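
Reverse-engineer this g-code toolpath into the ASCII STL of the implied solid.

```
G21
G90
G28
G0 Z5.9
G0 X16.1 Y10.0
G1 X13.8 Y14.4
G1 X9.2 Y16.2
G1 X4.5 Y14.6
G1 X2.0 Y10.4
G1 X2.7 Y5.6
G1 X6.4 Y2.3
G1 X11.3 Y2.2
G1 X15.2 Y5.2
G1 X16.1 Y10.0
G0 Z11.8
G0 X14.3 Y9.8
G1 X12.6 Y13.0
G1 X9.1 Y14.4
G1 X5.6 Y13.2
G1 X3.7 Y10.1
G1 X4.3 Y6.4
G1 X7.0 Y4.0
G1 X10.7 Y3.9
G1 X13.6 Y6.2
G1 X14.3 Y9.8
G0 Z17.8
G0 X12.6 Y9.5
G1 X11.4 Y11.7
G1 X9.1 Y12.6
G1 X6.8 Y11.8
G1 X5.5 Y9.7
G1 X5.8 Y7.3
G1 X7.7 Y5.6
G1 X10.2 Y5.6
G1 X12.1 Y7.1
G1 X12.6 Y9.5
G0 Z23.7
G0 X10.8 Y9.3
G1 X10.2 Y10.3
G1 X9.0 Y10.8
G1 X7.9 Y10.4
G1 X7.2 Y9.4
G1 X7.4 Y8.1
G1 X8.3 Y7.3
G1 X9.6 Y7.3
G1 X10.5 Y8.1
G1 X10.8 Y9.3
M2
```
solid part
  facet normal 0.0000 0.0000 -1.0000
    outer loop
      vertex 9.2 18.0 0.0
      vertex 15.0 15.7 0.0
      vertex 17.9 10.3 0.0
    endloop
  endfacet
  facet normal 0.0000 0.0000 -1.0000
    outer loop
      vertex 3.4 16.0 0.0
      vertex 9.2 18.0 0.0
      vertex 17.9 10.3 0.0
    endloop
  endfacet
  facet normal 0.0000 0.0000 -1.0000
    outer loop
      vertex 0.2 10.8 0.0
      vertex 3.4 16.0 0.0
      vertex 17.9 10.3 0.0
    endloop
  endfacet
  facet normal 0.0000 0.0000 -1.0000
    outer loop
      vertex 1.1 4.7 0.0
      vertex 0.2 10.8 0.0
      vertex 17.9 10.3 0.0
    endloop
  endfacet
  facet normal 0.0000 0.0000 -1.0000
    outer loop
      vertex 5.7 0.6 0.0
      vertex 1.1 4.7 0.0
      vertex 17.9 10.3 0.0
    endloop
  endfacet
  facet normal 0.0000 0.0000 -1.0000
    outer loop
      vertex 11.9 0.5 0.0
      vertex 5.7 0.6 0.0
      vertex 17.9 10.3 0.0
    endloop
  endfacet
  facet normal 0.0000 0.0000 -1.0000
    outer loop
      vertex 16.7 4.3 0.0
      vertex 11.9 0.5 0.0
      vertex 17.9 10.3 0.0
    endloop
  endfacet
  facet normal 0.8471 0.4549 0.2747
    outer loop
      vertex 17.9 10.3 0.0
      vertex 15.0 15.7 0.0
      vertex 9.0 9.0 29.6
    endloop
  endfacet
  facet normal 0.3545 0.8939 0.2742
    outer loop
      vertex 15.0 15.7 0.0
      vertex 9.2 18.0 0.0
      vertex 9.0 9.0 29.6
    endloop
  endfacet
  facet normal -0.3135 0.9091 0.2743
    outer loop
      vertex 9.2 18.0 0.0
      vertex 3.4 16.0 0.0
      vertex 9.0 9.0 29.6
    endloop
  endfacet
  facet normal -0.8190 0.5040 0.2741
    outer loop
      vertex 3.4 16.0 0.0
      vertex 0.2 10.8 0.0
      vertex 9.0 9.0 29.6
    endloop
  endfacet
  facet normal -0.9513 -0.1404 0.2743
    outer loop
      vertex 0.2 10.8 0.0
      vertex 1.1 4.7 0.0
      vertex 9.0 9.0 29.6
    endloop
  endfacet
  facet normal -0.6397 -0.7177 0.2750
    outer loop
      vertex 1.1 4.7 0.0
      vertex 5.7 0.6 0.0
      vertex 9.0 9.0 29.6
    endloop
  endfacet
  facet normal -0.0155 -0.9614 0.2746
    outer loop
      vertex 5.7 0.6 0.0
      vertex 11.9 0.5 0.0
      vertex 9.0 9.0 29.6
    endloop
  endfacet
  facet normal 0.5968 -0.7538 0.2749
    outer loop
      vertex 11.9 0.5 0.0
      vertex 16.7 4.3 0.0
      vertex 9.0 9.0 29.6
    endloop
  endfacet
  facet normal 0.9427 -0.1885 0.2752
    outer loop
      vertex 16.7 4.3 0.0
      vertex 17.9 10.3 0.0
      vertex 9.0 9.0 29.6
    endloop
  endfacet
endsolid part

The G0 Z moves step by Δz≈5.9 mm. The G1 loops shrink linearly with z, so the solid tapers from its base footprint up to z≈29.6. Closing with a flat bottom cap and the tapered top and triangulating gives 16 facets — a regular 9-sided pyramid, base circumscribed radius ≈ 9 mm, apex at z ≈ 29.6 mm.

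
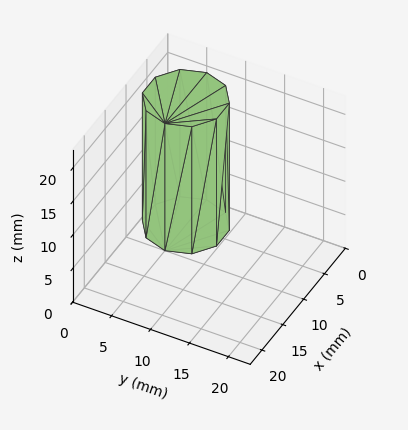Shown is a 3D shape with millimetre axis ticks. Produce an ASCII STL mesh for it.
Reading the render: the shape is a regular 10-sided prism (a cylinder approximated with 10 flat sides), circumscribed radius ≈ 5 mm, height ≈ 19 mm (dimensions read to the nearest mm from the axis ticks). For the STL, each face is triangulated and given an outward normal.

solid part
  facet normal 0.0000 0.0000 -1.0000
    outer loop
      vertex 6.545 9.755 0.000
      vertex 9.045 7.939 0.000
      vertex 10.000 5.000 0.000
    endloop
  endfacet
  facet normal 0.0000 0.0000 -1.0000
    outer loop
      vertex 3.455 9.755 0.000
      vertex 6.545 9.755 0.000
      vertex 10.000 5.000 0.000
    endloop
  endfacet
  facet normal 0.0000 0.0000 -1.0000
    outer loop
      vertex 0.955 7.939 0.000
      vertex 3.455 9.755 0.000
      vertex 10.000 5.000 0.000
    endloop
  endfacet
  facet normal 0.0000 0.0000 -1.0000
    outer loop
      vertex 0.000 5.000 0.000
      vertex 0.955 7.939 0.000
      vertex 10.000 5.000 0.000
    endloop
  endfacet
  facet normal 0.0000 0.0000 -1.0000
    outer loop
      vertex 0.955 2.061 0.000
      vertex 0.000 5.000 0.000
      vertex 10.000 5.000 0.000
    endloop
  endfacet
  facet normal 0.0000 0.0000 -1.0000
    outer loop
      vertex 3.455 0.245 0.000
      vertex 0.955 2.061 0.000
      vertex 10.000 5.000 0.000
    endloop
  endfacet
  facet normal 0.0000 0.0000 -1.0000
    outer loop
      vertex 6.545 0.245 0.000
      vertex 3.455 0.245 0.000
      vertex 10.000 5.000 0.000
    endloop
  endfacet
  facet normal 0.0000 0.0000 -1.0000
    outer loop
      vertex 9.045 2.061 0.000
      vertex 6.545 0.245 0.000
      vertex 10.000 5.000 0.000
    endloop
  endfacet
  facet normal 0.0000 0.0000 1.0000
    outer loop
      vertex 10.000 5.000 19.000
      vertex 9.045 7.939 19.000
      vertex 6.545 9.755 19.000
    endloop
  endfacet
  facet normal 0.0000 0.0000 1.0000
    outer loop
      vertex 10.000 5.000 19.000
      vertex 6.545 9.755 19.000
      vertex 3.455 9.755 19.000
    endloop
  endfacet
  facet normal 0.0000 0.0000 1.0000
    outer loop
      vertex 10.000 5.000 19.000
      vertex 3.455 9.755 19.000
      vertex 0.955 7.939 19.000
    endloop
  endfacet
  facet normal 0.0000 0.0000 1.0000
    outer loop
      vertex 10.000 5.000 19.000
      vertex 0.955 7.939 19.000
      vertex 0.000 5.000 19.000
    endloop
  endfacet
  facet normal 0.0000 0.0000 1.0000
    outer loop
      vertex 10.000 5.000 19.000
      vertex 0.000 5.000 19.000
      vertex 0.955 2.061 19.000
    endloop
  endfacet
  facet normal 0.0000 0.0000 1.0000
    outer loop
      vertex 10.000 5.000 19.000
      vertex 0.955 2.061 19.000
      vertex 3.455 0.245 19.000
    endloop
  endfacet
  facet normal 0.0000 0.0000 1.0000
    outer loop
      vertex 10.000 5.000 19.000
      vertex 3.455 0.245 19.000
      vertex 6.545 0.245 19.000
    endloop
  endfacet
  facet normal 0.0000 0.0000 1.0000
    outer loop
      vertex 10.000 5.000 19.000
      vertex 6.545 0.245 19.000
      vertex 9.045 2.061 19.000
    endloop
  endfacet
  facet normal 0.9511 0.3090 0.0000
    outer loop
      vertex 10.000 5.000 0.000
      vertex 9.045 7.939 0.000
      vertex 9.045 7.939 19.000
    endloop
  endfacet
  facet normal 0.9511 0.3090 0.0000
    outer loop
      vertex 10.000 5.000 0.000
      vertex 9.045 7.939 19.000
      vertex 10.000 5.000 19.000
    endloop
  endfacet
  facet normal 0.5877 0.8091 0.0000
    outer loop
      vertex 9.045 7.939 0.000
      vertex 6.545 9.755 0.000
      vertex 6.545 9.755 19.000
    endloop
  endfacet
  facet normal 0.5877 0.8091 0.0000
    outer loop
      vertex 9.045 7.939 0.000
      vertex 6.545 9.755 19.000
      vertex 9.045 7.939 19.000
    endloop
  endfacet
  facet normal 0.0000 1.0000 0.0000
    outer loop
      vertex 6.545 9.755 0.000
      vertex 3.455 9.755 0.000
      vertex 3.455 9.755 19.000
    endloop
  endfacet
  facet normal 0.0000 1.0000 0.0000
    outer loop
      vertex 6.545 9.755 0.000
      vertex 3.455 9.755 19.000
      vertex 6.545 9.755 19.000
    endloop
  endfacet
  facet normal -0.5877 0.8091 0.0000
    outer loop
      vertex 3.455 9.755 0.000
      vertex 0.955 7.939 0.000
      vertex 0.955 7.939 19.000
    endloop
  endfacet
  facet normal -0.5877 0.8091 0.0000
    outer loop
      vertex 3.455 9.755 0.000
      vertex 0.955 7.939 19.000
      vertex 3.455 9.755 19.000
    endloop
  endfacet
  facet normal -0.9511 0.3090 0.0000
    outer loop
      vertex 0.955 7.939 0.000
      vertex 0.000 5.000 0.000
      vertex 0.000 5.000 19.000
    endloop
  endfacet
  facet normal -0.9511 0.3090 0.0000
    outer loop
      vertex 0.955 7.939 0.000
      vertex 0.000 5.000 19.000
      vertex 0.955 7.939 19.000
    endloop
  endfacet
  facet normal -0.9511 -0.3090 0.0000
    outer loop
      vertex 0.000 5.000 0.000
      vertex 0.955 2.061 0.000
      vertex 0.955 2.061 19.000
    endloop
  endfacet
  facet normal -0.9511 -0.3090 0.0000
    outer loop
      vertex 0.000 5.000 0.000
      vertex 0.955 2.061 19.000
      vertex 0.000 5.000 19.000
    endloop
  endfacet
  facet normal -0.5877 -0.8091 0.0000
    outer loop
      vertex 0.955 2.061 0.000
      vertex 3.455 0.245 0.000
      vertex 3.455 0.245 19.000
    endloop
  endfacet
  facet normal -0.5877 -0.8091 0.0000
    outer loop
      vertex 0.955 2.061 0.000
      vertex 3.455 0.245 19.000
      vertex 0.955 2.061 19.000
    endloop
  endfacet
  facet normal 0.0000 -1.0000 0.0000
    outer loop
      vertex 3.455 0.245 0.000
      vertex 6.545 0.245 0.000
      vertex 6.545 0.245 19.000
    endloop
  endfacet
  facet normal 0.0000 -1.0000 0.0000
    outer loop
      vertex 3.455 0.245 0.000
      vertex 6.545 0.245 19.000
      vertex 3.455 0.245 19.000
    endloop
  endfacet
  facet normal 0.5877 -0.8091 0.0000
    outer loop
      vertex 6.545 0.245 0.000
      vertex 9.045 2.061 0.000
      vertex 9.045 2.061 19.000
    endloop
  endfacet
  facet normal 0.5877 -0.8091 0.0000
    outer loop
      vertex 6.545 0.245 0.000
      vertex 9.045 2.061 19.000
      vertex 6.545 0.245 19.000
    endloop
  endfacet
  facet normal 0.9511 -0.3090 0.0000
    outer loop
      vertex 9.045 2.061 0.000
      vertex 10.000 5.000 0.000
      vertex 10.000 5.000 19.000
    endloop
  endfacet
  facet normal 0.9511 -0.3090 0.0000
    outer loop
      vertex 9.045 2.061 0.000
      vertex 10.000 5.000 19.000
      vertex 9.045 2.061 19.000
    endloop
  endfacet
endsolid part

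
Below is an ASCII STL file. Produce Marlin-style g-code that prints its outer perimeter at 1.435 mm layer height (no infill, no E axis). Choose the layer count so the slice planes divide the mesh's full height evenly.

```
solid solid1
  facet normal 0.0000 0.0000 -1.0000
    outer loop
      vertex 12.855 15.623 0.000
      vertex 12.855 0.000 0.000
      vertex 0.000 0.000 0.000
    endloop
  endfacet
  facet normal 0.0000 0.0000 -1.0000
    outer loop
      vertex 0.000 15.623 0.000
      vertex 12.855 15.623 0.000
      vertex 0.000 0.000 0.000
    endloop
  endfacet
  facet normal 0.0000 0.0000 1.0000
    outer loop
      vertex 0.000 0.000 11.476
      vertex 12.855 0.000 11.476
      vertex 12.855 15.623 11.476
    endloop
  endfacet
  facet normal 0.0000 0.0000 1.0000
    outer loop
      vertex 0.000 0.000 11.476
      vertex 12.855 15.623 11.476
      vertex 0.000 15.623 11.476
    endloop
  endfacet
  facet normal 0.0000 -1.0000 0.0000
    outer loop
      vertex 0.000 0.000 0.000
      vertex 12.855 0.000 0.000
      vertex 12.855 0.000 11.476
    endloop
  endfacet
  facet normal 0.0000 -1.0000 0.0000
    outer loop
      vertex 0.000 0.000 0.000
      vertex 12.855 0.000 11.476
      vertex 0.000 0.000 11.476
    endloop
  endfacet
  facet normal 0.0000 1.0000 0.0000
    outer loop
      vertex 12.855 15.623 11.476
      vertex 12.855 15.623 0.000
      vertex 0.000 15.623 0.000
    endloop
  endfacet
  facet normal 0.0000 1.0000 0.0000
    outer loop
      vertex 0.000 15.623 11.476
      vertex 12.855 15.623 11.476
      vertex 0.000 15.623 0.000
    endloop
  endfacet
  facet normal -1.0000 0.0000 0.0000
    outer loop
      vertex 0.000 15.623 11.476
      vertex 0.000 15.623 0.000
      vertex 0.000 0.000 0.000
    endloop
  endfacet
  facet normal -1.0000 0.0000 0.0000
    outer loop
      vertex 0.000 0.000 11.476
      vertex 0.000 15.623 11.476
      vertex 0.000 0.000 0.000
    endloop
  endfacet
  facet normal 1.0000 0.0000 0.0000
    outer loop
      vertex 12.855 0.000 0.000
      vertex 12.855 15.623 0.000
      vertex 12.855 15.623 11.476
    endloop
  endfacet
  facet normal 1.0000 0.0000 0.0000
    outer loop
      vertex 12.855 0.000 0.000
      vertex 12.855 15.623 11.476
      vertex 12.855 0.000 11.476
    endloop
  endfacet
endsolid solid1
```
; perimeter-only toolpath
G21 ; units = mm
G90 ; absolute positioning
G28 ; home
; layer 1
G0 Z1.435
G0 X0.000 Y0.000
G1 X12.855 Y0.000
G1 X12.855 Y15.623
G1 X0.000 Y15.623
G1 X0.000 Y0.000
; layer 2
G0 Z2.869
G0 X0.000 Y0.000
G1 X12.855 Y0.000
G1 X12.855 Y15.623
G1 X0.000 Y15.623
G1 X0.000 Y0.000
; layer 3
G0 Z4.304
G0 X0.000 Y0.000
G1 X12.855 Y0.000
G1 X12.855 Y15.623
G1 X0.000 Y15.623
G1 X0.000 Y0.000
; layer 4
G0 Z5.738
G0 X0.000 Y0.000
G1 X12.855 Y0.000
G1 X12.855 Y15.623
G1 X0.000 Y15.623
G1 X0.000 Y0.000
; layer 5
G0 Z7.173
G0 X0.000 Y0.000
G1 X12.855 Y0.000
G1 X12.855 Y15.623
G1 X0.000 Y15.623
G1 X0.000 Y0.000
; layer 6
G0 Z8.607
G0 X0.000 Y0.000
G1 X12.855 Y0.000
G1 X12.855 Y15.623
G1 X0.000 Y15.623
G1 X0.000 Y0.000
; layer 7
G0 Z10.042
G0 X0.000 Y0.000
G1 X12.855 Y0.000
G1 X12.855 Y15.623
G1 X0.000 Y15.623
G1 X0.000 Y0.000
; layer 8
G0 Z11.476
G0 X0.000 Y0.000
G1 X12.855 Y0.000
G1 X12.855 Y15.623
G1 X0.000 Y15.623
G1 X0.000 Y0.000
M2 ; end

The solid is a rectangular box, roughly 12.9 × 15.6 mm footprint and 11.5 mm tall. Slicing at Δz = 1.435 mm — 8 equal slices spanning the solid's height, so layer i sits at z = i·h/8 — gives 8 non-empty perimeters. Each is a 4-segment closed polygon; G0 lifts to the layer z and rapids to the start vertex, then G1 traces the edges.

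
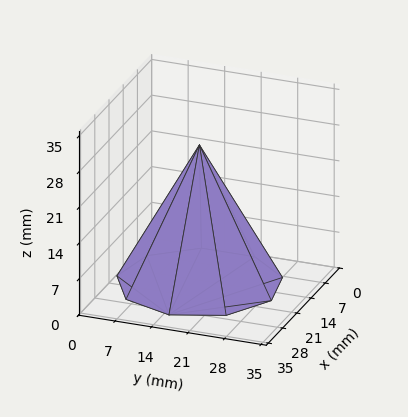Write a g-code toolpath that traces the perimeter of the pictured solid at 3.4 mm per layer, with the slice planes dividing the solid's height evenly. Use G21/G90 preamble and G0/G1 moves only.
Reading the render: the shape is a regular 9-sided pyramid, base circumscribed radius ≈ 15 mm, apex at z ≈ 27 mm (dimensions read to the nearest mm from the axis ticks). For the g-code, the solid's height is divided into equal slices at the stated Δz and each level perimeter traced with G1 moves after a G0 lift.

; perimeter-only toolpath
G21 ; units = mm
G90 ; absolute positioning
G28 ; home
; layer 1
G0 Z3.4
G0 X28.1 Y15.0
G1 X25.1 Y23.4
G1 X17.3 Y27.9
G1 X8.4 Y26.4
G1 X2.7 Y19.5
G1 X2.7 Y10.5
G1 X8.4 Y3.6
G1 X17.3 Y2.0
G1 X25.1 Y6.6
G1 X28.1 Y15.0
; layer 2
G0 Z6.8
G0 X26.2 Y15.0
G1 X23.6 Y22.2
G1 X17.0 Y26.1
G1 X9.4 Y24.8
G1 X4.4 Y18.8
G1 X4.4 Y11.2
G1 X9.4 Y5.2
G1 X17.0 Y3.9
G1 X23.6 Y7.8
G1 X26.2 Y15.0
; layer 3
G0 Z10.1
G0 X24.4 Y15.0
G1 X22.2 Y21.0
G1 X16.6 Y24.2
G1 X10.3 Y23.1
G1 X6.2 Y18.2
G1 X6.2 Y11.8
G1 X10.3 Y6.9
G1 X16.6 Y5.8
G1 X22.2 Y9.0
G1 X24.4 Y15.0
; layer 4
G0 Z13.5
G0 X22.5 Y15.0
G1 X20.8 Y19.8
G1 X16.3 Y22.4
G1 X11.2 Y21.5
G1 X8.0 Y17.6
G1 X8.0 Y12.4
G1 X11.2 Y8.5
G1 X16.3 Y7.6
G1 X20.8 Y10.2
G1 X22.5 Y15.0
; layer 5
G0 Z16.9
G0 X20.6 Y15.0
G1 X19.3 Y18.6
G1 X16.0 Y20.6
G1 X12.2 Y19.9
G1 X9.7 Y16.9
G1 X9.7 Y13.1
G1 X12.2 Y10.1
G1 X16.0 Y9.4
G1 X19.3 Y11.4
G1 X20.6 Y15.0
; layer 6
G0 Z20.2
G0 X18.8 Y15.0
G1 X17.9 Y17.4
G1 X15.7 Y18.7
G1 X13.1 Y18.2
G1 X11.5 Y16.3
G1 X11.5 Y13.7
G1 X13.1 Y11.8
G1 X15.7 Y11.3
G1 X17.9 Y12.6
G1 X18.8 Y15.0
; layer 7
G0 Z23.6
G0 X16.9 Y15.0
G1 X16.4 Y16.2
G1 X15.3 Y16.9
G1 X14.1 Y16.6
G1 X13.2 Y15.6
G1 X13.2 Y14.4
G1 X14.1 Y13.4
G1 X15.3 Y13.2
G1 X16.4 Y13.8
G1 X16.9 Y15.0
M2 ; end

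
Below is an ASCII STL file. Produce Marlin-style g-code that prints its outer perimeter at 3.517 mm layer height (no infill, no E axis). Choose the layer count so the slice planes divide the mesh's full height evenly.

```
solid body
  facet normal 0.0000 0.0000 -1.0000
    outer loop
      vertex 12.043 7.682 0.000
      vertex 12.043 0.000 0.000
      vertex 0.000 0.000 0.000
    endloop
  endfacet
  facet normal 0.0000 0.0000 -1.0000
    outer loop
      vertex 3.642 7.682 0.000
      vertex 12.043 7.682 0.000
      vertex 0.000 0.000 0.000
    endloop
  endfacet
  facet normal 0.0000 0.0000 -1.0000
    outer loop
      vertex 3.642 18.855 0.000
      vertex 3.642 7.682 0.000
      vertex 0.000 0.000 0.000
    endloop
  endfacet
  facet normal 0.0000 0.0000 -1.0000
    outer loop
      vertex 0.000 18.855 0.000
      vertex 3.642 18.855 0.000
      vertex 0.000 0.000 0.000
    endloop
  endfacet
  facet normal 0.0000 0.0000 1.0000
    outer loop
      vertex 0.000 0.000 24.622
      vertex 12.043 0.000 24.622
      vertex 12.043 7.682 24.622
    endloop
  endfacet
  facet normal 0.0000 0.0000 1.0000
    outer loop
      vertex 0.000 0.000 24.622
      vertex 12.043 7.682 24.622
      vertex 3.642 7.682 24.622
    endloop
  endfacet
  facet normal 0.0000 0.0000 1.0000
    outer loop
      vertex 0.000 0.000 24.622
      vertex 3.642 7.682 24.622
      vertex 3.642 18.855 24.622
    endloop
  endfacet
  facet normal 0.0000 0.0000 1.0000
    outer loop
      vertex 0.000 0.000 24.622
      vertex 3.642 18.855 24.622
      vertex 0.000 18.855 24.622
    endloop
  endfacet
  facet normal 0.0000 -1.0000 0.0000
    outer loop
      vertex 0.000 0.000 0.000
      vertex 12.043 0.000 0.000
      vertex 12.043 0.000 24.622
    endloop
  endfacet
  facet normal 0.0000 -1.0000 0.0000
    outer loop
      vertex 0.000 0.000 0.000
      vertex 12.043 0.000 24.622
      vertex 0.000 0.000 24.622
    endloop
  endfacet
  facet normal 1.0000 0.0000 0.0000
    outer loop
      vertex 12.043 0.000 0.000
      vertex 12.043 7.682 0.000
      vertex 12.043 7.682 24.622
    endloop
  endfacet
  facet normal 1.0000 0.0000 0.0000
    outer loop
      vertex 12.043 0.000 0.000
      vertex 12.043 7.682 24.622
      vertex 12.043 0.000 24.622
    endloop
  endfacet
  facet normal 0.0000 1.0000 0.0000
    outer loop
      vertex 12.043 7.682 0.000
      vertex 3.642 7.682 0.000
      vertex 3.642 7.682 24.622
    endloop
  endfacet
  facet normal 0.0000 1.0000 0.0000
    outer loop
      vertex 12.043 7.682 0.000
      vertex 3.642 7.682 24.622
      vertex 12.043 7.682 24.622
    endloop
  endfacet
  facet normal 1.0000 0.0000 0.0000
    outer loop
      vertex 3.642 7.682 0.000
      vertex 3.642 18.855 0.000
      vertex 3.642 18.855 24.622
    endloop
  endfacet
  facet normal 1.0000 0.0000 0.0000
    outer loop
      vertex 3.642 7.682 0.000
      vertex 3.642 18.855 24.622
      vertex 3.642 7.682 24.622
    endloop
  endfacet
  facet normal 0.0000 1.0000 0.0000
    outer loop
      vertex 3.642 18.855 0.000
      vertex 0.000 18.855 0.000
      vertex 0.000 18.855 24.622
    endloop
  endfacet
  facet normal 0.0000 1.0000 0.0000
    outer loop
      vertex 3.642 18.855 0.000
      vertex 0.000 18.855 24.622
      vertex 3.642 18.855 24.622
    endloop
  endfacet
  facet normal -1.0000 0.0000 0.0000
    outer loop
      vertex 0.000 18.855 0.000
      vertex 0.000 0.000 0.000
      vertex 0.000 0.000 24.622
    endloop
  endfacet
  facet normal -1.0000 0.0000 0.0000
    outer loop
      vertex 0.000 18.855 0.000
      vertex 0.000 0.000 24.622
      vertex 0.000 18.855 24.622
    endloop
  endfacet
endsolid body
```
; perimeter-only toolpath
G21 ; units = mm
G90 ; absolute positioning
G28 ; home
; layer 1
G0 Z3.517
G0 X0.000 Y0.000
G1 X12.043 Y0.000
G1 X12.043 Y7.682
G1 X3.642 Y7.682
G1 X3.642 Y18.855
G1 X0.000 Y18.855
G1 X0.000 Y0.000
; layer 2
G0 Z7.035
G0 X0.000 Y0.000
G1 X12.043 Y0.000
G1 X12.043 Y7.682
G1 X3.642 Y7.682
G1 X3.642 Y18.855
G1 X0.000 Y18.855
G1 X0.000 Y0.000
; layer 3
G0 Z10.552
G0 X0.000 Y0.000
G1 X12.043 Y0.000
G1 X12.043 Y7.682
G1 X3.642 Y7.682
G1 X3.642 Y18.855
G1 X0.000 Y18.855
G1 X0.000 Y0.000
; layer 4
G0 Z14.070
G0 X0.000 Y0.000
G1 X12.043 Y0.000
G1 X12.043 Y7.682
G1 X3.642 Y7.682
G1 X3.642 Y18.855
G1 X0.000 Y18.855
G1 X0.000 Y0.000
; layer 5
G0 Z17.587
G0 X0.000 Y0.000
G1 X12.043 Y0.000
G1 X12.043 Y7.682
G1 X3.642 Y7.682
G1 X3.642 Y18.855
G1 X0.000 Y18.855
G1 X0.000 Y0.000
; layer 6
G0 Z21.105
G0 X0.000 Y0.000
G1 X12.043 Y0.000
G1 X12.043 Y7.682
G1 X3.642 Y7.682
G1 X3.642 Y18.855
G1 X0.000 Y18.855
G1 X0.000 Y0.000
; layer 7
G0 Z24.622
G0 X0.000 Y0.000
G1 X12.043 Y0.000
G1 X12.043 Y7.682
G1 X3.642 Y7.682
G1 X3.642 Y18.855
G1 X0.000 Y18.855
G1 X0.000 Y0.000
M2 ; end

The solid is an L-shaped prism: outer 12 × 18.9 mm, arm thicknesses ≈ 7.68 mm (horizontal) and 3.64 mm (vertical), extruded 24.6 mm in z. Slicing at Δz = 3.517 mm — 7 equal slices spanning the solid's height, so layer i sits at z = i·h/7 — gives 7 non-empty perimeters. Each is a 6-segment closed polygon; G0 lifts to the layer z and rapids to the start vertex, then G1 traces the edges.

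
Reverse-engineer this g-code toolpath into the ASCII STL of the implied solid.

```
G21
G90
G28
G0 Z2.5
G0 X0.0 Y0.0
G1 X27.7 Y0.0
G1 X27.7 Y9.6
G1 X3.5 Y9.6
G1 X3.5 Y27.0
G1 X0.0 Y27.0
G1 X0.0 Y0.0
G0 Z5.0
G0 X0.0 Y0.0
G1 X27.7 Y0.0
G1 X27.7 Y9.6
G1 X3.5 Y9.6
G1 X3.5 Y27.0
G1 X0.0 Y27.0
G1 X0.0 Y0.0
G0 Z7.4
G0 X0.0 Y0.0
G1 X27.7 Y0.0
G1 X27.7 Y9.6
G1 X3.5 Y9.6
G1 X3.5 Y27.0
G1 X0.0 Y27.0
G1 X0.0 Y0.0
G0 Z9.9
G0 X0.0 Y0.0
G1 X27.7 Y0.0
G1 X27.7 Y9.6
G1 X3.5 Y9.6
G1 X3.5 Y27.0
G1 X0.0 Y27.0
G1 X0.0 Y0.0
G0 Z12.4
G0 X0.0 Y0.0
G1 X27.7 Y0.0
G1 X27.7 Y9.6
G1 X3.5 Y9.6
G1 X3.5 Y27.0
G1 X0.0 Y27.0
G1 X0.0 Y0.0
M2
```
solid part
  facet normal 0.0000 0.0000 -1.0000
    outer loop
      vertex 27.7 9.6 0.0
      vertex 27.7 0.0 0.0
      vertex 0.0 0.0 0.0
    endloop
  endfacet
  facet normal 0.0000 0.0000 -1.0000
    outer loop
      vertex 3.5 9.6 0.0
      vertex 27.7 9.6 0.0
      vertex 0.0 0.0 0.0
    endloop
  endfacet
  facet normal 0.0000 0.0000 -1.0000
    outer loop
      vertex 3.5 27.0 0.0
      vertex 3.5 9.6 0.0
      vertex 0.0 0.0 0.0
    endloop
  endfacet
  facet normal 0.0000 0.0000 -1.0000
    outer loop
      vertex 0.0 27.0 0.0
      vertex 3.5 27.0 0.0
      vertex 0.0 0.0 0.0
    endloop
  endfacet
  facet normal 0.0000 0.0000 1.0000
    outer loop
      vertex 0.0 0.0 12.4
      vertex 27.7 0.0 12.4
      vertex 27.7 9.6 12.4
    endloop
  endfacet
  facet normal 0.0000 0.0000 1.0000
    outer loop
      vertex 0.0 0.0 12.4
      vertex 27.7 9.6 12.4
      vertex 3.5 9.6 12.4
    endloop
  endfacet
  facet normal 0.0000 0.0000 1.0000
    outer loop
      vertex 0.0 0.0 12.4
      vertex 3.5 9.6 12.4
      vertex 3.5 27.0 12.4
    endloop
  endfacet
  facet normal 0.0000 0.0000 1.0000
    outer loop
      vertex 0.0 0.0 12.4
      vertex 3.5 27.0 12.4
      vertex 0.0 27.0 12.4
    endloop
  endfacet
  facet normal 0.0000 -1.0000 0.0000
    outer loop
      vertex 0.0 0.0 0.0
      vertex 27.7 0.0 0.0
      vertex 27.7 0.0 12.4
    endloop
  endfacet
  facet normal 0.0000 -1.0000 0.0000
    outer loop
      vertex 0.0 0.0 0.0
      vertex 27.7 0.0 12.4
      vertex 0.0 0.0 12.4
    endloop
  endfacet
  facet normal 1.0000 0.0000 0.0000
    outer loop
      vertex 27.7 0.0 0.0
      vertex 27.7 9.6 0.0
      vertex 27.7 9.6 12.4
    endloop
  endfacet
  facet normal 1.0000 0.0000 0.0000
    outer loop
      vertex 27.7 0.0 0.0
      vertex 27.7 9.6 12.4
      vertex 27.7 0.0 12.4
    endloop
  endfacet
  facet normal 0.0000 1.0000 0.0000
    outer loop
      vertex 27.7 9.6 0.0
      vertex 3.5 9.6 0.0
      vertex 3.5 9.6 12.4
    endloop
  endfacet
  facet normal 0.0000 1.0000 0.0000
    outer loop
      vertex 27.7 9.6 0.0
      vertex 3.5 9.6 12.4
      vertex 27.7 9.6 12.4
    endloop
  endfacet
  facet normal 1.0000 0.0000 0.0000
    outer loop
      vertex 3.5 9.6 0.0
      vertex 3.5 27.0 0.0
      vertex 3.5 27.0 12.4
    endloop
  endfacet
  facet normal 1.0000 0.0000 0.0000
    outer loop
      vertex 3.5 9.6 0.0
      vertex 3.5 27.0 12.4
      vertex 3.5 9.6 12.4
    endloop
  endfacet
  facet normal 0.0000 1.0000 0.0000
    outer loop
      vertex 3.5 27.0 0.0
      vertex 0.0 27.0 0.0
      vertex 0.0 27.0 12.4
    endloop
  endfacet
  facet normal 0.0000 1.0000 0.0000
    outer loop
      vertex 3.5 27.0 0.0
      vertex 0.0 27.0 12.4
      vertex 3.5 27.0 12.4
    endloop
  endfacet
  facet normal -1.0000 0.0000 0.0000
    outer loop
      vertex 0.0 27.0 0.0
      vertex 0.0 0.0 0.0
      vertex 0.0 0.0 12.4
    endloop
  endfacet
  facet normal -1.0000 0.0000 0.0000
    outer loop
      vertex 0.0 27.0 0.0
      vertex 0.0 0.0 12.4
      vertex 0.0 27.0 12.4
    endloop
  endfacet
endsolid part

The G0 Z moves step by Δz≈2.5 mm. Every layer's G1 loop is the same polygon, so the solid is a straight extrusion of it from z=0 to z≈12.4. Closing with flat bottom and top caps and triangulating gives 20 facets — an L-shaped prism: outer 27.7 × 27 mm, arm thicknesses ≈ 9.6 mm (horizontal) and 3.5 mm (vertical), extruded 12.4 mm in z.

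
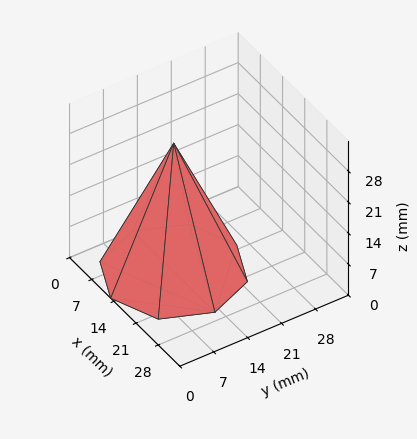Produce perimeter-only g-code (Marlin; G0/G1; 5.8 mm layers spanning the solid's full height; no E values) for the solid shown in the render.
Reading the render: the shape is a regular 8-sided pyramid, base circumscribed radius ≈ 13 mm, apex at z ≈ 29 mm (dimensions read to the nearest mm from the axis ticks). For the g-code, the solid's height is divided into equal slices at the stated Δz and each level perimeter traced with G1 moves after a G0 lift.

; perimeter-only toolpath
G21 ; units = mm
G90 ; absolute positioning
G28 ; home
; layer 1
G0 Z5.8
G0 X23.4 Y13.0
G1 X20.4 Y20.4
G1 X13.0 Y23.4
G1 X5.6 Y20.4
G1 X2.6 Y13.0
G1 X5.6 Y5.6
G1 X13.0 Y2.6
G1 X20.4 Y5.6
G1 X23.4 Y13.0
; layer 2
G0 Z11.6
G0 X20.8 Y13.0
G1 X18.5 Y18.5
G1 X13.0 Y20.8
G1 X7.5 Y18.5
G1 X5.2 Y13.0
G1 X7.5 Y7.5
G1 X13.0 Y5.2
G1 X18.5 Y7.5
G1 X20.8 Y13.0
; layer 3
G0 Z17.4
G0 X18.2 Y13.0
G1 X16.7 Y16.7
G1 X13.0 Y18.2
G1 X9.3 Y16.7
G1 X7.8 Y13.0
G1 X9.3 Y9.3
G1 X13.0 Y7.8
G1 X16.7 Y9.3
G1 X18.2 Y13.0
; layer 4
G0 Z23.2
G0 X15.6 Y13.0
G1 X14.8 Y14.8
G1 X13.0 Y15.6
G1 X11.2 Y14.8
G1 X10.4 Y13.0
G1 X11.2 Y11.2
G1 X13.0 Y10.4
G1 X14.8 Y11.2
G1 X15.6 Y13.0
M2 ; end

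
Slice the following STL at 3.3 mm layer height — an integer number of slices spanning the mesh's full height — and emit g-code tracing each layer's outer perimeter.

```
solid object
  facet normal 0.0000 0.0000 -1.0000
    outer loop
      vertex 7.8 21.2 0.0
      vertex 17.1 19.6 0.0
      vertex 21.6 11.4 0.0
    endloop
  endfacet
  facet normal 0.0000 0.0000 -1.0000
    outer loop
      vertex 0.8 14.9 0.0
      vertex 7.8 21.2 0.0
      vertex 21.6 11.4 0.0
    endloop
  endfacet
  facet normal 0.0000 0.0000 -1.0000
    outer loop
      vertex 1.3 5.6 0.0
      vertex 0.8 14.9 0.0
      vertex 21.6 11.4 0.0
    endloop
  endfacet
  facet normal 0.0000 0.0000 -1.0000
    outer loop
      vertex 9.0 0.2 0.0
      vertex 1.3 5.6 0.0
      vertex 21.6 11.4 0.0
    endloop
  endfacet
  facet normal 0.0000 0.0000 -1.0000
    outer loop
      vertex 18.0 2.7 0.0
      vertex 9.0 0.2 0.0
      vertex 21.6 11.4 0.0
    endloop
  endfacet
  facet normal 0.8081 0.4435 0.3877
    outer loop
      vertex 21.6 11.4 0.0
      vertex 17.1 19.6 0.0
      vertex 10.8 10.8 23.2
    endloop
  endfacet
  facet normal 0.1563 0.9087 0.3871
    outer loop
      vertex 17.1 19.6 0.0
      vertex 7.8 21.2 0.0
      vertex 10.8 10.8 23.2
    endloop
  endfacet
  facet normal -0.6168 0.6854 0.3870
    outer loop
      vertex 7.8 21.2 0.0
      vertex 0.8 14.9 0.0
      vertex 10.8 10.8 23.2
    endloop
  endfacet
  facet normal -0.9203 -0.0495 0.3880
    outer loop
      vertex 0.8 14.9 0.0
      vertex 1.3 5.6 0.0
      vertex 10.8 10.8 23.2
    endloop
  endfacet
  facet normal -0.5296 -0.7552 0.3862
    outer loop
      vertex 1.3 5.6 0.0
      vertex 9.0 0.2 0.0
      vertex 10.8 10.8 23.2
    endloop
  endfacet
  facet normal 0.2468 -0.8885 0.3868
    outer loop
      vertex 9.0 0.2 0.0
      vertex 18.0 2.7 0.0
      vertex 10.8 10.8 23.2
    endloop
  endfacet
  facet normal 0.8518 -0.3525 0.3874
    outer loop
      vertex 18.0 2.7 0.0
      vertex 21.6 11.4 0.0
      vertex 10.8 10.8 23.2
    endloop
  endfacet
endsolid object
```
; perimeter-only toolpath
G21 ; units = mm
G90 ; absolute positioning
G28 ; home
; layer 1
G0 Z3.3
G0 X20.1 Y11.3
G1 X16.2 Y18.3
G1 X8.2 Y19.7
G1 X2.2 Y14.3
G1 X2.7 Y6.3
G1 X9.3 Y1.7
G1 X17.0 Y3.9
G1 X20.1 Y11.3
; layer 2
G0 Z6.6
G0 X18.5 Y11.2
G1 X15.3 Y17.1
G1 X8.7 Y18.2
G1 X3.7 Y13.7
G1 X4.0 Y7.1
G1 X9.5 Y3.2
G1 X15.9 Y5.0
G1 X18.5 Y11.2
; layer 3
G0 Z9.9
G0 X17.0 Y11.1
G1 X14.4 Y15.8
G1 X9.1 Y16.7
G1 X5.1 Y13.1
G1 X5.4 Y7.8
G1 X9.8 Y4.7
G1 X14.9 Y6.2
G1 X17.0 Y11.1
; layer 4
G0 Z13.3
G0 X15.4 Y11.1
G1 X13.5 Y14.6
G1 X9.5 Y15.3
G1 X6.5 Y12.6
G1 X6.7 Y8.6
G1 X10.0 Y6.3
G1 X13.9 Y7.3
G1 X15.4 Y11.1
; layer 5
G0 Z16.6
G0 X13.9 Y11.0
G1 X12.6 Y13.3
G1 X9.9 Y13.8
G1 X7.9 Y12.0
G1 X8.1 Y9.3
G1 X10.3 Y7.8
G1 X12.9 Y8.5
G1 X13.9 Y11.0
; layer 6
G0 Z19.9
G0 X12.3 Y10.9
G1 X11.7 Y12.1
G1 X10.4 Y12.3
G1 X9.4 Y11.4
G1 X9.4 Y10.1
G1 X10.5 Y9.3
G1 X11.8 Y9.6
G1 X12.3 Y10.9
M2 ; end

The solid is a regular 7-sided pyramid, base circumscribed radius ≈ 10.8 mm, apex at z ≈ 23.2 mm. Slicing at Δz = 3.3 mm — 7 equal slices spanning the solid's height, so layer i sits at z = i·h/7 — gives 6 non-empty perimeters. Each is a 7-segment closed polygon; G0 lifts to the layer z and rapids to the start vertex, then G1 traces the edges. The cross-section shrinks linearly with z (the slice at the apex is degenerate and omitted).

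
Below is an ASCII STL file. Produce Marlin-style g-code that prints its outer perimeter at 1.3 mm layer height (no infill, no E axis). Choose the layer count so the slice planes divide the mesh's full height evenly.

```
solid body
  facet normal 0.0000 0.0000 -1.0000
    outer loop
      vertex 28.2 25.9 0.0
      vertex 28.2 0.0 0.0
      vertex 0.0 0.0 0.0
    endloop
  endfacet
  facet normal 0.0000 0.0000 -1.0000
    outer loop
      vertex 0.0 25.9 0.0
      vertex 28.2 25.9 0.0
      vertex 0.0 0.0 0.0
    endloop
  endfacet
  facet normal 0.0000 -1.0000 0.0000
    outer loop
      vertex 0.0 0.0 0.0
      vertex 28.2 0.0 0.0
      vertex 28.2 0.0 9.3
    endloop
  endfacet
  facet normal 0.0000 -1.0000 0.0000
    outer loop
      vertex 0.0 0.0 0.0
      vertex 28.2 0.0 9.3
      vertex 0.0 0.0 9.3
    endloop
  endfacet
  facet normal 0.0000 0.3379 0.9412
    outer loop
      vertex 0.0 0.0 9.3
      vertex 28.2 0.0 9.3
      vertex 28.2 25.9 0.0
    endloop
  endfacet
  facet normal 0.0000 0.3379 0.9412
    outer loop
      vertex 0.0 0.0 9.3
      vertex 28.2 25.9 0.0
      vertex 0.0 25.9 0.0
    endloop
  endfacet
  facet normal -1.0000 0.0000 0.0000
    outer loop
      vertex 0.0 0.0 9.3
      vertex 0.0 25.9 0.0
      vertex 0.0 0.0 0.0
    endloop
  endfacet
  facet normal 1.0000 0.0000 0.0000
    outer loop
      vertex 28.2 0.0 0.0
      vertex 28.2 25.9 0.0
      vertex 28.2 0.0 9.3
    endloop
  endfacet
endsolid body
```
; perimeter-only toolpath
G21 ; units = mm
G90 ; absolute positioning
G28 ; home
; layer 1
G0 Z1.3
G0 X0.0 Y0.0
G1 X28.2 Y0.0
G1 X28.2 Y22.2
G1 X0.0 Y22.2
G1 X0.0 Y0.0
; layer 2
G0 Z2.7
G0 X0.0 Y0.0
G1 X28.2 Y0.0
G1 X28.2 Y18.5
G1 X0.0 Y18.5
G1 X0.0 Y0.0
; layer 3
G0 Z4.0
G0 X0.0 Y0.0
G1 X28.2 Y0.0
G1 X28.2 Y14.8
G1 X0.0 Y14.8
G1 X0.0 Y0.0
; layer 4
G0 Z5.3
G0 X0.0 Y0.0
G1 X28.2 Y0.0
G1 X28.2 Y11.1
G1 X0.0 Y11.1
G1 X0.0 Y0.0
; layer 5
G0 Z6.6
G0 X0.0 Y0.0
G1 X28.2 Y0.0
G1 X28.2 Y7.4
G1 X0.0 Y7.4
G1 X0.0 Y0.0
; layer 6
G0 Z8.0
G0 X0.0 Y0.0
G1 X28.2 Y0.0
G1 X28.2 Y3.7
G1 X0.0 Y3.7
G1 X0.0 Y0.0
M2 ; end

The solid is a wedge (ramp): 28.2 × 25.9 mm base, rising to 9.3 mm along the y=0 edge and sloping linearly to z=0 at y=25.9. Slicing at Δz = 1.3 mm — 7 equal slices spanning the solid's height, so layer i sits at z = i·h/7 — gives 6 non-empty perimeters. Each is a 4-segment closed polygon; G0 lifts to the layer z and rapids to the start vertex, then G1 traces the edges. The cross-section shrinks linearly with z (the slice at the apex is degenerate and omitted).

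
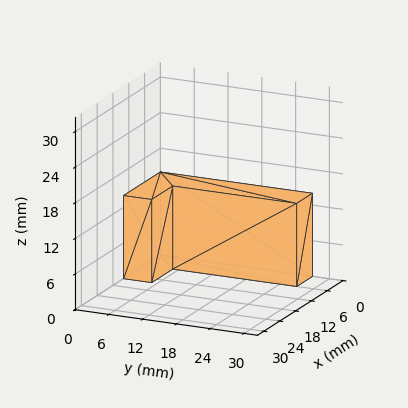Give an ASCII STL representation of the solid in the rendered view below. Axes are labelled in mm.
Reading the render: the shape is an L-shaped prism: outer 14 × 27 mm, arm thicknesses ≈ 5 mm (horizontal) and 6 mm (vertical), extruded 14 mm in z (dimensions read to the nearest mm from the axis ticks). For the STL, each face is triangulated and given an outward normal.

solid part
  facet normal 0.0000 0.0000 -1.0000
    outer loop
      vertex 14.000 5.000 0.000
      vertex 14.000 0.000 0.000
      vertex 0.000 0.000 0.000
    endloop
  endfacet
  facet normal 0.0000 0.0000 -1.0000
    outer loop
      vertex 6.000 5.000 0.000
      vertex 14.000 5.000 0.000
      vertex 0.000 0.000 0.000
    endloop
  endfacet
  facet normal 0.0000 0.0000 -1.0000
    outer loop
      vertex 6.000 27.000 0.000
      vertex 6.000 5.000 0.000
      vertex 0.000 0.000 0.000
    endloop
  endfacet
  facet normal 0.0000 0.0000 -1.0000
    outer loop
      vertex 0.000 27.000 0.000
      vertex 6.000 27.000 0.000
      vertex 0.000 0.000 0.000
    endloop
  endfacet
  facet normal 0.0000 0.0000 1.0000
    outer loop
      vertex 0.000 0.000 14.000
      vertex 14.000 0.000 14.000
      vertex 14.000 5.000 14.000
    endloop
  endfacet
  facet normal 0.0000 0.0000 1.0000
    outer loop
      vertex 0.000 0.000 14.000
      vertex 14.000 5.000 14.000
      vertex 6.000 5.000 14.000
    endloop
  endfacet
  facet normal 0.0000 0.0000 1.0000
    outer loop
      vertex 0.000 0.000 14.000
      vertex 6.000 5.000 14.000
      vertex 6.000 27.000 14.000
    endloop
  endfacet
  facet normal 0.0000 0.0000 1.0000
    outer loop
      vertex 0.000 0.000 14.000
      vertex 6.000 27.000 14.000
      vertex 0.000 27.000 14.000
    endloop
  endfacet
  facet normal 0.0000 -1.0000 0.0000
    outer loop
      vertex 0.000 0.000 0.000
      vertex 14.000 0.000 0.000
      vertex 14.000 0.000 14.000
    endloop
  endfacet
  facet normal 0.0000 -1.0000 0.0000
    outer loop
      vertex 0.000 0.000 0.000
      vertex 14.000 0.000 14.000
      vertex 0.000 0.000 14.000
    endloop
  endfacet
  facet normal 1.0000 0.0000 0.0000
    outer loop
      vertex 14.000 0.000 0.000
      vertex 14.000 5.000 0.000
      vertex 14.000 5.000 14.000
    endloop
  endfacet
  facet normal 1.0000 0.0000 0.0000
    outer loop
      vertex 14.000 0.000 0.000
      vertex 14.000 5.000 14.000
      vertex 14.000 0.000 14.000
    endloop
  endfacet
  facet normal 0.0000 1.0000 0.0000
    outer loop
      vertex 14.000 5.000 0.000
      vertex 6.000 5.000 0.000
      vertex 6.000 5.000 14.000
    endloop
  endfacet
  facet normal 0.0000 1.0000 0.0000
    outer loop
      vertex 14.000 5.000 0.000
      vertex 6.000 5.000 14.000
      vertex 14.000 5.000 14.000
    endloop
  endfacet
  facet normal 1.0000 0.0000 0.0000
    outer loop
      vertex 6.000 5.000 0.000
      vertex 6.000 27.000 0.000
      vertex 6.000 27.000 14.000
    endloop
  endfacet
  facet normal 1.0000 0.0000 0.0000
    outer loop
      vertex 6.000 5.000 0.000
      vertex 6.000 27.000 14.000
      vertex 6.000 5.000 14.000
    endloop
  endfacet
  facet normal 0.0000 1.0000 0.0000
    outer loop
      vertex 6.000 27.000 0.000
      vertex 0.000 27.000 0.000
      vertex 0.000 27.000 14.000
    endloop
  endfacet
  facet normal 0.0000 1.0000 0.0000
    outer loop
      vertex 6.000 27.000 0.000
      vertex 0.000 27.000 14.000
      vertex 6.000 27.000 14.000
    endloop
  endfacet
  facet normal -1.0000 0.0000 0.0000
    outer loop
      vertex 0.000 27.000 0.000
      vertex 0.000 0.000 0.000
      vertex 0.000 0.000 14.000
    endloop
  endfacet
  facet normal -1.0000 0.0000 0.0000
    outer loop
      vertex 0.000 27.000 0.000
      vertex 0.000 0.000 14.000
      vertex 0.000 27.000 14.000
    endloop
  endfacet
endsolid part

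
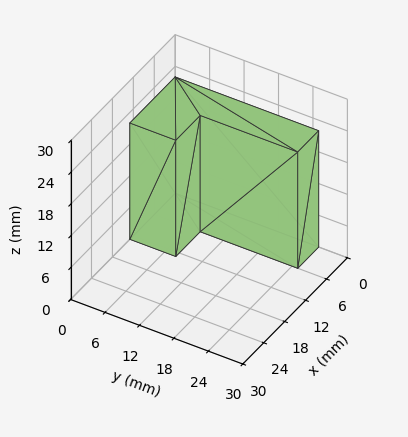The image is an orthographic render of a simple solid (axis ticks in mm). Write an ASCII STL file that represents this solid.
Reading the render: the shape is an L-shaped prism: outer 13 × 25 mm, arm thicknesses ≈ 8 mm (horizontal) and 6 mm (vertical), extruded 22 mm in z (dimensions read to the nearest mm from the axis ticks). For the STL, each face is triangulated and given an outward normal.

solid part
  facet normal 0.0000 0.0000 -1.0000
    outer loop
      vertex 13.000 8.000 0.000
      vertex 13.000 0.000 0.000
      vertex 0.000 0.000 0.000
    endloop
  endfacet
  facet normal 0.0000 0.0000 -1.0000
    outer loop
      vertex 6.000 8.000 0.000
      vertex 13.000 8.000 0.000
      vertex 0.000 0.000 0.000
    endloop
  endfacet
  facet normal 0.0000 0.0000 -1.0000
    outer loop
      vertex 6.000 25.000 0.000
      vertex 6.000 8.000 0.000
      vertex 0.000 0.000 0.000
    endloop
  endfacet
  facet normal 0.0000 0.0000 -1.0000
    outer loop
      vertex 0.000 25.000 0.000
      vertex 6.000 25.000 0.000
      vertex 0.000 0.000 0.000
    endloop
  endfacet
  facet normal 0.0000 0.0000 1.0000
    outer loop
      vertex 0.000 0.000 22.000
      vertex 13.000 0.000 22.000
      vertex 13.000 8.000 22.000
    endloop
  endfacet
  facet normal 0.0000 0.0000 1.0000
    outer loop
      vertex 0.000 0.000 22.000
      vertex 13.000 8.000 22.000
      vertex 6.000 8.000 22.000
    endloop
  endfacet
  facet normal 0.0000 0.0000 1.0000
    outer loop
      vertex 0.000 0.000 22.000
      vertex 6.000 8.000 22.000
      vertex 6.000 25.000 22.000
    endloop
  endfacet
  facet normal 0.0000 0.0000 1.0000
    outer loop
      vertex 0.000 0.000 22.000
      vertex 6.000 25.000 22.000
      vertex 0.000 25.000 22.000
    endloop
  endfacet
  facet normal 0.0000 -1.0000 0.0000
    outer loop
      vertex 0.000 0.000 0.000
      vertex 13.000 0.000 0.000
      vertex 13.000 0.000 22.000
    endloop
  endfacet
  facet normal 0.0000 -1.0000 0.0000
    outer loop
      vertex 0.000 0.000 0.000
      vertex 13.000 0.000 22.000
      vertex 0.000 0.000 22.000
    endloop
  endfacet
  facet normal 1.0000 0.0000 0.0000
    outer loop
      vertex 13.000 0.000 0.000
      vertex 13.000 8.000 0.000
      vertex 13.000 8.000 22.000
    endloop
  endfacet
  facet normal 1.0000 0.0000 0.0000
    outer loop
      vertex 13.000 0.000 0.000
      vertex 13.000 8.000 22.000
      vertex 13.000 0.000 22.000
    endloop
  endfacet
  facet normal 0.0000 1.0000 0.0000
    outer loop
      vertex 13.000 8.000 0.000
      vertex 6.000 8.000 0.000
      vertex 6.000 8.000 22.000
    endloop
  endfacet
  facet normal 0.0000 1.0000 0.0000
    outer loop
      vertex 13.000 8.000 0.000
      vertex 6.000 8.000 22.000
      vertex 13.000 8.000 22.000
    endloop
  endfacet
  facet normal 1.0000 0.0000 0.0000
    outer loop
      vertex 6.000 8.000 0.000
      vertex 6.000 25.000 0.000
      vertex 6.000 25.000 22.000
    endloop
  endfacet
  facet normal 1.0000 0.0000 0.0000
    outer loop
      vertex 6.000 8.000 0.000
      vertex 6.000 25.000 22.000
      vertex 6.000 8.000 22.000
    endloop
  endfacet
  facet normal 0.0000 1.0000 0.0000
    outer loop
      vertex 6.000 25.000 0.000
      vertex 0.000 25.000 0.000
      vertex 0.000 25.000 22.000
    endloop
  endfacet
  facet normal 0.0000 1.0000 0.0000
    outer loop
      vertex 6.000 25.000 0.000
      vertex 0.000 25.000 22.000
      vertex 6.000 25.000 22.000
    endloop
  endfacet
  facet normal -1.0000 0.0000 0.0000
    outer loop
      vertex 0.000 25.000 0.000
      vertex 0.000 0.000 0.000
      vertex 0.000 0.000 22.000
    endloop
  endfacet
  facet normal -1.0000 0.0000 0.0000
    outer loop
      vertex 0.000 25.000 0.000
      vertex 0.000 0.000 22.000
      vertex 0.000 25.000 22.000
    endloop
  endfacet
endsolid part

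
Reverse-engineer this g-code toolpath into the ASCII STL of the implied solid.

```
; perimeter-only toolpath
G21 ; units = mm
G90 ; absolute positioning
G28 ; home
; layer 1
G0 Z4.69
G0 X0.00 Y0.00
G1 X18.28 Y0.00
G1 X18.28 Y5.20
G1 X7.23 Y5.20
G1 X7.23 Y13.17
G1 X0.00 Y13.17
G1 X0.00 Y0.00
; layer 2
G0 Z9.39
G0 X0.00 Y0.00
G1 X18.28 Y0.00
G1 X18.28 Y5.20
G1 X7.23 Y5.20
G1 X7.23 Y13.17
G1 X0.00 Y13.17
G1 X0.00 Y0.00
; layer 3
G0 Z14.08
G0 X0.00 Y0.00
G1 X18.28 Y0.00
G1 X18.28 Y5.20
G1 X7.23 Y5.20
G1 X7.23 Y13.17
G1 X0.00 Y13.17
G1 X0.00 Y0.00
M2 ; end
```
solid part
  facet normal 0.0000 0.0000 -1.0000
    outer loop
      vertex 18.28 5.20 0.00
      vertex 18.28 0.00 0.00
      vertex 0.00 0.00 0.00
    endloop
  endfacet
  facet normal 0.0000 0.0000 -1.0000
    outer loop
      vertex 7.23 5.20 0.00
      vertex 18.28 5.20 0.00
      vertex 0.00 0.00 0.00
    endloop
  endfacet
  facet normal 0.0000 0.0000 -1.0000
    outer loop
      vertex 7.23 13.17 0.00
      vertex 7.23 5.20 0.00
      vertex 0.00 0.00 0.00
    endloop
  endfacet
  facet normal 0.0000 0.0000 -1.0000
    outer loop
      vertex 0.00 13.17 0.00
      vertex 7.23 13.17 0.00
      vertex 0.00 0.00 0.00
    endloop
  endfacet
  facet normal 0.0000 0.0000 1.0000
    outer loop
      vertex 0.00 0.00 14.08
      vertex 18.28 0.00 14.08
      vertex 18.28 5.20 14.08
    endloop
  endfacet
  facet normal 0.0000 0.0000 1.0000
    outer loop
      vertex 0.00 0.00 14.08
      vertex 18.28 5.20 14.08
      vertex 7.23 5.20 14.08
    endloop
  endfacet
  facet normal 0.0000 0.0000 1.0000
    outer loop
      vertex 0.00 0.00 14.08
      vertex 7.23 5.20 14.08
      vertex 7.23 13.17 14.08
    endloop
  endfacet
  facet normal 0.0000 0.0000 1.0000
    outer loop
      vertex 0.00 0.00 14.08
      vertex 7.23 13.17 14.08
      vertex 0.00 13.17 14.08
    endloop
  endfacet
  facet normal 0.0000 -1.0000 0.0000
    outer loop
      vertex 0.00 0.00 0.00
      vertex 18.28 0.00 0.00
      vertex 18.28 0.00 14.08
    endloop
  endfacet
  facet normal 0.0000 -1.0000 0.0000
    outer loop
      vertex 0.00 0.00 0.00
      vertex 18.28 0.00 14.08
      vertex 0.00 0.00 14.08
    endloop
  endfacet
  facet normal 1.0000 0.0000 0.0000
    outer loop
      vertex 18.28 0.00 0.00
      vertex 18.28 5.20 0.00
      vertex 18.28 5.20 14.08
    endloop
  endfacet
  facet normal 1.0000 0.0000 0.0000
    outer loop
      vertex 18.28 0.00 0.00
      vertex 18.28 5.20 14.08
      vertex 18.28 0.00 14.08
    endloop
  endfacet
  facet normal 0.0000 1.0000 0.0000
    outer loop
      vertex 18.28 5.20 0.00
      vertex 7.23 5.20 0.00
      vertex 7.23 5.20 14.08
    endloop
  endfacet
  facet normal 0.0000 1.0000 0.0000
    outer loop
      vertex 18.28 5.20 0.00
      vertex 7.23 5.20 14.08
      vertex 18.28 5.20 14.08
    endloop
  endfacet
  facet normal 1.0000 0.0000 0.0000
    outer loop
      vertex 7.23 5.20 0.00
      vertex 7.23 13.17 0.00
      vertex 7.23 13.17 14.08
    endloop
  endfacet
  facet normal 1.0000 0.0000 0.0000
    outer loop
      vertex 7.23 5.20 0.00
      vertex 7.23 13.17 14.08
      vertex 7.23 5.20 14.08
    endloop
  endfacet
  facet normal 0.0000 1.0000 0.0000
    outer loop
      vertex 7.23 13.17 0.00
      vertex 0.00 13.17 0.00
      vertex 0.00 13.17 14.08
    endloop
  endfacet
  facet normal 0.0000 1.0000 0.0000
    outer loop
      vertex 7.23 13.17 0.00
      vertex 0.00 13.17 14.08
      vertex 7.23 13.17 14.08
    endloop
  endfacet
  facet normal -1.0000 0.0000 0.0000
    outer loop
      vertex 0.00 13.17 0.00
      vertex 0.00 0.00 0.00
      vertex 0.00 0.00 14.08
    endloop
  endfacet
  facet normal -1.0000 0.0000 0.0000
    outer loop
      vertex 0.00 13.17 0.00
      vertex 0.00 0.00 14.08
      vertex 0.00 13.17 14.08
    endloop
  endfacet
endsolid part

The G0 Z moves step by Δz≈4.69 mm. Every layer's G1 loop is the same polygon, so the solid is a straight extrusion of it from z=0 to z≈14.1. Closing with flat bottom and top caps and triangulating gives 20 facets — an L-shaped prism: outer 18.3 × 13.2 mm, arm thicknesses ≈ 5.2 mm (horizontal) and 7.23 mm (vertical), extruded 14.1 mm in z.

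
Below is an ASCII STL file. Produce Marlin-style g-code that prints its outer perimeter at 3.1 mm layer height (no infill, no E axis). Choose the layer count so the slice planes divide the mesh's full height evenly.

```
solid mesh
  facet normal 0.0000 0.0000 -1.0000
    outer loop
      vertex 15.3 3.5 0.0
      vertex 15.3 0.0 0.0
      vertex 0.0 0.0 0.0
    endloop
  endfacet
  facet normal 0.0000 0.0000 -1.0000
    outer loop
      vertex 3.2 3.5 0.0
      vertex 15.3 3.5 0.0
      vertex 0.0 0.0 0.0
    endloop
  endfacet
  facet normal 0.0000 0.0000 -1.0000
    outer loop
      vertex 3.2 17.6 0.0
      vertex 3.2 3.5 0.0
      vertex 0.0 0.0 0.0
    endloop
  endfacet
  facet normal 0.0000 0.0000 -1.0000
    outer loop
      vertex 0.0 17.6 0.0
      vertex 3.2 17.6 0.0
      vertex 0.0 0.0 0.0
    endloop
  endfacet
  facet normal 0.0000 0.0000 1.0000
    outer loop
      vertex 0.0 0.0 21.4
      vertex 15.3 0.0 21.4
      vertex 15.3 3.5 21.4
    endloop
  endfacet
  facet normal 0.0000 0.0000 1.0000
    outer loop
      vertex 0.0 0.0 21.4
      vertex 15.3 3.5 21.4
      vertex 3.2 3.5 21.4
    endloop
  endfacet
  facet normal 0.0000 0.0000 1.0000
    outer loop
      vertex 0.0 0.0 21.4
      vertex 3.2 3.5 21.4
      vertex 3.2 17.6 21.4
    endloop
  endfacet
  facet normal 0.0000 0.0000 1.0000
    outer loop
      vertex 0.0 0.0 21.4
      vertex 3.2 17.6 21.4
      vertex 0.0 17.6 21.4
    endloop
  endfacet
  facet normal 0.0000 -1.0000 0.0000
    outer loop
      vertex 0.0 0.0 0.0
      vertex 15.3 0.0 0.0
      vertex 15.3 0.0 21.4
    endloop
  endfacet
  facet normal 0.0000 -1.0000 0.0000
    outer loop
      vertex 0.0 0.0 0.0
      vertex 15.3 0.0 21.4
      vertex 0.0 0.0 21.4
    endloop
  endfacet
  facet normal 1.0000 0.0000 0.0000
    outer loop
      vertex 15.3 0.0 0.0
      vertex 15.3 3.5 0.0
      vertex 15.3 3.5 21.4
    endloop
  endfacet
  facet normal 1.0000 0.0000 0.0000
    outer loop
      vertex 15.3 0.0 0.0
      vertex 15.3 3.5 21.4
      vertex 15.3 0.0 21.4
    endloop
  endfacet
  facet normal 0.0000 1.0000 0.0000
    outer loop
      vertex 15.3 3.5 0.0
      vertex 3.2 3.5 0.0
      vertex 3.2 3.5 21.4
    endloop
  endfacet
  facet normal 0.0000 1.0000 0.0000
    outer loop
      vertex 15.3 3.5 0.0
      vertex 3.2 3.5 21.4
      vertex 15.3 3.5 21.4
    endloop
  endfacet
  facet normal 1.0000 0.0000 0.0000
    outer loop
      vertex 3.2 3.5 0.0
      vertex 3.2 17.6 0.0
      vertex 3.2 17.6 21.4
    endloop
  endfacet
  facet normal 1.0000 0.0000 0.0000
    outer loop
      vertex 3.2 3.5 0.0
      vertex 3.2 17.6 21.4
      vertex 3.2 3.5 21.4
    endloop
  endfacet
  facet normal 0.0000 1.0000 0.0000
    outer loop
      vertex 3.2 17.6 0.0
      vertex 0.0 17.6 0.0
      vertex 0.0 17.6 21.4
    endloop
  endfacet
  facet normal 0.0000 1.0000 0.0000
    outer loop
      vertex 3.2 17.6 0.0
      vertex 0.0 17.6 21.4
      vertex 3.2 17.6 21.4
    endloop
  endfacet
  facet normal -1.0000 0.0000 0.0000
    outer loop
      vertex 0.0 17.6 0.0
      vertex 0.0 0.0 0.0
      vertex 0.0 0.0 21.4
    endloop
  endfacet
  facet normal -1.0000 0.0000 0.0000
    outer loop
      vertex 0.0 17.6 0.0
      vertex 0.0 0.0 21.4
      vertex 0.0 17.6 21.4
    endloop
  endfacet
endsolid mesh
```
; perimeter-only toolpath
G21 ; units = mm
G90 ; absolute positioning
G28 ; home
; layer 1
G0 Z3.1
G0 X0.0 Y0.0
G1 X15.3 Y0.0
G1 X15.3 Y3.5
G1 X3.2 Y3.5
G1 X3.2 Y17.6
G1 X0.0 Y17.6
G1 X0.0 Y0.0
; layer 2
G0 Z6.1
G0 X0.0 Y0.0
G1 X15.3 Y0.0
G1 X15.3 Y3.5
G1 X3.2 Y3.5
G1 X3.2 Y17.6
G1 X0.0 Y17.6
G1 X0.0 Y0.0
; layer 3
G0 Z9.2
G0 X0.0 Y0.0
G1 X15.3 Y0.0
G1 X15.3 Y3.5
G1 X3.2 Y3.5
G1 X3.2 Y17.6
G1 X0.0 Y17.6
G1 X0.0 Y0.0
; layer 4
G0 Z12.2
G0 X0.0 Y0.0
G1 X15.3 Y0.0
G1 X15.3 Y3.5
G1 X3.2 Y3.5
G1 X3.2 Y17.6
G1 X0.0 Y17.6
G1 X0.0 Y0.0
; layer 5
G0 Z15.3
G0 X0.0 Y0.0
G1 X15.3 Y0.0
G1 X15.3 Y3.5
G1 X3.2 Y3.5
G1 X3.2 Y17.6
G1 X0.0 Y17.6
G1 X0.0 Y0.0
; layer 6
G0 Z18.3
G0 X0.0 Y0.0
G1 X15.3 Y0.0
G1 X15.3 Y3.5
G1 X3.2 Y3.5
G1 X3.2 Y17.6
G1 X0.0 Y17.6
G1 X0.0 Y0.0
; layer 7
G0 Z21.4
G0 X0.0 Y0.0
G1 X15.3 Y0.0
G1 X15.3 Y3.5
G1 X3.2 Y3.5
G1 X3.2 Y17.6
G1 X0.0 Y17.6
G1 X0.0 Y0.0
M2 ; end

The solid is an L-shaped prism: outer 15.3 × 17.6 mm, arm thicknesses ≈ 3.5 mm (horizontal) and 3.2 mm (vertical), extruded 21.4 mm in z. Slicing at Δz = 3.1 mm — 7 equal slices spanning the solid's height, so layer i sits at z = i·h/7 — gives 7 non-empty perimeters. Each is a 6-segment closed polygon; G0 lifts to the layer z and rapids to the start vertex, then G1 traces the edges.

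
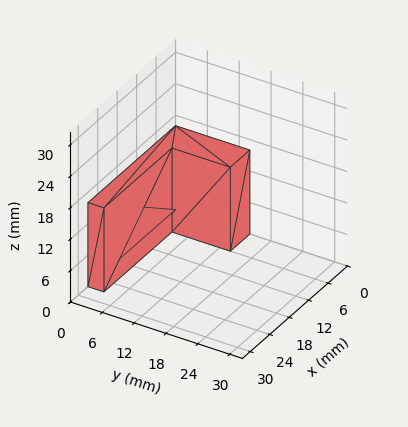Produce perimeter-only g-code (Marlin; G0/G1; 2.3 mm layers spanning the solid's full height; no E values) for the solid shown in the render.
Reading the render: the shape is an L-shaped prism: outer 27 × 14 mm, arm thicknesses ≈ 3 mm (horizontal) and 6 mm (vertical), extruded 16 mm in z (dimensions read to the nearest mm from the axis ticks). For the g-code, the solid's height is divided into equal slices at the stated Δz and each level perimeter traced with G1 moves after a G0 lift.

; perimeter-only toolpath
G21 ; units = mm
G90 ; absolute positioning
G28 ; home
; layer 1
G0 Z2.3
G0 X0.0 Y0.0
G1 X27.0 Y0.0
G1 X27.0 Y3.0
G1 X6.0 Y3.0
G1 X6.0 Y14.0
G1 X0.0 Y14.0
G1 X0.0 Y0.0
; layer 2
G0 Z4.6
G0 X0.0 Y0.0
G1 X27.0 Y0.0
G1 X27.0 Y3.0
G1 X6.0 Y3.0
G1 X6.0 Y14.0
G1 X0.0 Y14.0
G1 X0.0 Y0.0
; layer 3
G0 Z6.9
G0 X0.0 Y0.0
G1 X27.0 Y0.0
G1 X27.0 Y3.0
G1 X6.0 Y3.0
G1 X6.0 Y14.0
G1 X0.0 Y14.0
G1 X0.0 Y0.0
; layer 4
G0 Z9.1
G0 X0.0 Y0.0
G1 X27.0 Y0.0
G1 X27.0 Y3.0
G1 X6.0 Y3.0
G1 X6.0 Y14.0
G1 X0.0 Y14.0
G1 X0.0 Y0.0
; layer 5
G0 Z11.4
G0 X0.0 Y0.0
G1 X27.0 Y0.0
G1 X27.0 Y3.0
G1 X6.0 Y3.0
G1 X6.0 Y14.0
G1 X0.0 Y14.0
G1 X0.0 Y0.0
; layer 6
G0 Z13.7
G0 X0.0 Y0.0
G1 X27.0 Y0.0
G1 X27.0 Y3.0
G1 X6.0 Y3.0
G1 X6.0 Y14.0
G1 X0.0 Y14.0
G1 X0.0 Y0.0
; layer 7
G0 Z16.0
G0 X0.0 Y0.0
G1 X27.0 Y0.0
G1 X27.0 Y3.0
G1 X6.0 Y3.0
G1 X6.0 Y14.0
G1 X0.0 Y14.0
G1 X0.0 Y0.0
M2 ; end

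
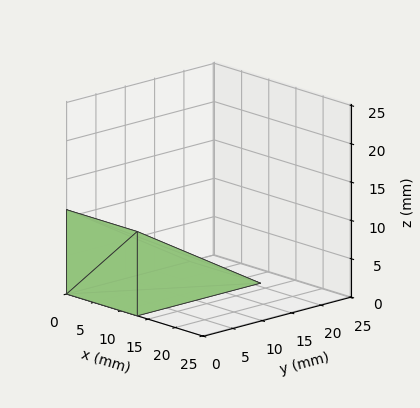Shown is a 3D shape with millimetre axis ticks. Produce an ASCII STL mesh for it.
Reading the render: the shape is a wedge (ramp): 13 × 21 mm base, rising to 11 mm along the y=0 edge and sloping linearly to z=0 at y=21 (dimensions read to the nearest mm from the axis ticks). For the STL, each face is triangulated and given an outward normal.

solid part
  facet normal 0.0000 0.0000 -1.0000
    outer loop
      vertex 13.0 21.0 0.0
      vertex 13.0 0.0 0.0
      vertex 0.0 0.0 0.0
    endloop
  endfacet
  facet normal 0.0000 0.0000 -1.0000
    outer loop
      vertex 0.0 21.0 0.0
      vertex 13.0 21.0 0.0
      vertex 0.0 0.0 0.0
    endloop
  endfacet
  facet normal 0.0000 -1.0000 0.0000
    outer loop
      vertex 0.0 0.0 0.0
      vertex 13.0 0.0 0.0
      vertex 13.0 0.0 11.0
    endloop
  endfacet
  facet normal 0.0000 -1.0000 0.0000
    outer loop
      vertex 0.0 0.0 0.0
      vertex 13.0 0.0 11.0
      vertex 0.0 0.0 11.0
    endloop
  endfacet
  facet normal 0.0000 0.4640 0.8858
    outer loop
      vertex 0.0 0.0 11.0
      vertex 13.0 0.0 11.0
      vertex 13.0 21.0 0.0
    endloop
  endfacet
  facet normal 0.0000 0.4640 0.8858
    outer loop
      vertex 0.0 0.0 11.0
      vertex 13.0 21.0 0.0
      vertex 0.0 21.0 0.0
    endloop
  endfacet
  facet normal -1.0000 0.0000 0.0000
    outer loop
      vertex 0.0 0.0 11.0
      vertex 0.0 21.0 0.0
      vertex 0.0 0.0 0.0
    endloop
  endfacet
  facet normal 1.0000 0.0000 0.0000
    outer loop
      vertex 13.0 0.0 0.0
      vertex 13.0 21.0 0.0
      vertex 13.0 0.0 11.0
    endloop
  endfacet
endsolid part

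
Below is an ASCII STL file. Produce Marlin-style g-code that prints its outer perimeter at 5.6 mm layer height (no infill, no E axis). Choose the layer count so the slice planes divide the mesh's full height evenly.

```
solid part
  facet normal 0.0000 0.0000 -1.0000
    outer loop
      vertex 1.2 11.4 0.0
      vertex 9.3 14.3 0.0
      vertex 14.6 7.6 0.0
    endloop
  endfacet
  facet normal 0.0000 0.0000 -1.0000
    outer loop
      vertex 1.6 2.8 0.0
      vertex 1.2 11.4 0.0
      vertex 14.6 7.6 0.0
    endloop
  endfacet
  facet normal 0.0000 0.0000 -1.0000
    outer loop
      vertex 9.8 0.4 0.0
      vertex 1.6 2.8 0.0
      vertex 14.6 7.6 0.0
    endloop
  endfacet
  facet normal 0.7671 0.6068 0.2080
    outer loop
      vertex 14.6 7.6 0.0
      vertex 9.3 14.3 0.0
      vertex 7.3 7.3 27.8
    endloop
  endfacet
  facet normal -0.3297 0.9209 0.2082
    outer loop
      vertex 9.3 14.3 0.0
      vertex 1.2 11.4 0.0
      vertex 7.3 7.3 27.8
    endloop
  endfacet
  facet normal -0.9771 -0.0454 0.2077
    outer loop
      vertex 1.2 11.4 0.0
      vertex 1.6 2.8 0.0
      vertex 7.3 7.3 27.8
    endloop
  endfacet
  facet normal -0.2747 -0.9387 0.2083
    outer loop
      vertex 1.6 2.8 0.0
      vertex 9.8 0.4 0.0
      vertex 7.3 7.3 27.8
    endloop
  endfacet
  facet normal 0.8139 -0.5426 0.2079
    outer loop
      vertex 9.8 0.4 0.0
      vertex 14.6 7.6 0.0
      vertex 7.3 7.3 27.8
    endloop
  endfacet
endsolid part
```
; perimeter-only toolpath
G21 ; units = mm
G90 ; absolute positioning
G28 ; home
; layer 1
G0 Z5.6
G0 X13.1 Y7.5
G1 X8.9 Y12.9
G1 X2.4 Y10.6
G1 X2.7 Y3.7
G1 X9.3 Y1.8
G1 X13.1 Y7.5
; layer 2
G0 Z11.1
G0 X11.7 Y7.5
G1 X8.5 Y11.5
G1 X3.6 Y9.8
G1 X3.9 Y4.6
G1 X8.8 Y3.2
G1 X11.7 Y7.5
; layer 3
G0 Z16.7
G0 X10.2 Y7.4
G1 X8.1 Y10.1
G1 X4.9 Y8.9
G1 X5.0 Y5.5
G1 X8.3 Y4.5
G1 X10.2 Y7.4
; layer 4
G0 Z22.2
G0 X8.8 Y7.4
G1 X7.7 Y8.7
G1 X6.1 Y8.1
G1 X6.2 Y6.4
G1 X7.8 Y5.9
G1 X8.8 Y7.4
M2 ; end

The solid is a regular 5-sided pyramid, base circumscribed radius ≈ 7.3 mm, apex at z ≈ 27.8 mm. Slicing at Δz = 5.6 mm — 5 equal slices spanning the solid's height, so layer i sits at z = i·h/5 — gives 4 non-empty perimeters. Each is a 5-segment closed polygon; G0 lifts to the layer z and rapids to the start vertex, then G1 traces the edges. The cross-section shrinks linearly with z (the slice at the apex is degenerate and omitted).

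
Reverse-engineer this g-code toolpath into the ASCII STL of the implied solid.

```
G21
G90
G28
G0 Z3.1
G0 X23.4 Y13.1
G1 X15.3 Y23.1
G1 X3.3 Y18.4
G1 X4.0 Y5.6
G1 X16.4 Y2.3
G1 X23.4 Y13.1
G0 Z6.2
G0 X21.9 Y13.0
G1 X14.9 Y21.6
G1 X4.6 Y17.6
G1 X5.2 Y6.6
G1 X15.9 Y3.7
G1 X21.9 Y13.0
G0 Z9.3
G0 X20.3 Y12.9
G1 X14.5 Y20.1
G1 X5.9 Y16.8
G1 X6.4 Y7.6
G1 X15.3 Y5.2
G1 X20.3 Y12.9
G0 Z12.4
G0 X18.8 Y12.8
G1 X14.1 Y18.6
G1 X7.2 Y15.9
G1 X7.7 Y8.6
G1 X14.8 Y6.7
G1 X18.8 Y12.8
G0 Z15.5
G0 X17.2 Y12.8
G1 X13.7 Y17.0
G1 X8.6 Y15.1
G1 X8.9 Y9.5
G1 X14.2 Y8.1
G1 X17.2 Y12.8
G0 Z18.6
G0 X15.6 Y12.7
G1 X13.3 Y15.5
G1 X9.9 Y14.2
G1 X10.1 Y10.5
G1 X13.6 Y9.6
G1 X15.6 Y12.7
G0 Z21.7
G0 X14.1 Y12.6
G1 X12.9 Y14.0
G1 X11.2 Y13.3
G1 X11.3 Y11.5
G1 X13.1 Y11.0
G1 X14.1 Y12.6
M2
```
solid part
  facet normal 0.0000 0.0000 -1.0000
    outer loop
      vertex 2.0 19.3 0.0
      vertex 15.7 24.6 0.0
      vertex 25.0 13.2 0.0
    endloop
  endfacet
  facet normal 0.0000 0.0000 -1.0000
    outer loop
      vertex 2.8 4.6 0.0
      vertex 2.0 19.3 0.0
      vertex 25.0 13.2 0.0
    endloop
  endfacet
  facet normal 0.0000 0.0000 -1.0000
    outer loop
      vertex 17.0 0.8 0.0
      vertex 2.8 4.6 0.0
      vertex 25.0 13.2 0.0
    endloop
  endfacet
  facet normal 0.7173 0.5852 0.3781
    outer loop
      vertex 25.0 13.2 0.0
      vertex 15.7 24.6 0.0
      vertex 12.5 12.5 24.8
    endloop
  endfacet
  facet normal -0.3340 0.8634 0.3782
    outer loop
      vertex 15.7 24.6 0.0
      vertex 2.0 19.3 0.0
      vertex 12.5 12.5 24.8
    endloop
  endfacet
  facet normal -0.9246 -0.0503 0.3777
    outer loop
      vertex 2.0 19.3 0.0
      vertex 2.8 4.6 0.0
      vertex 12.5 12.5 24.8
    endloop
  endfacet
  facet normal -0.2393 -0.8942 0.3784
    outer loop
      vertex 2.8 4.6 0.0
      vertex 17.0 0.8 0.0
      vertex 12.5 12.5 24.8
    endloop
  endfacet
  facet normal 0.7780 -0.5019 0.3780
    outer loop
      vertex 17.0 0.8 0.0
      vertex 25.0 13.2 0.0
      vertex 12.5 12.5 24.8
    endloop
  endfacet
endsolid part

The G0 Z moves step by Δz≈3.1 mm. The G1 loops shrink linearly with z, so the solid tapers from its base footprint up to z≈24.8. Closing with a flat bottom cap and the tapered top and triangulating gives 8 facets — a regular 5-sided pyramid, base circumscribed radius ≈ 12.5 mm, apex at z ≈ 24.8 mm.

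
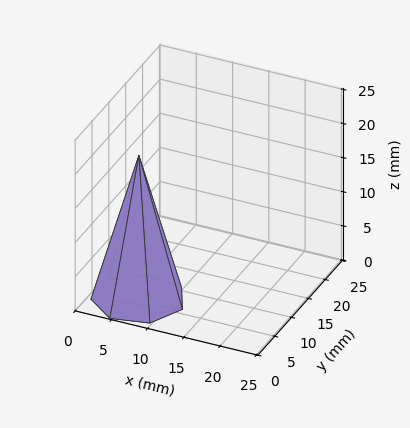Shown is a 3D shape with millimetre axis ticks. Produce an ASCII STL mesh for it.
Reading the render: the shape is a regular 7-sided pyramid, base circumscribed radius ≈ 6 mm, apex at z ≈ 21 mm (dimensions read to the nearest mm from the axis ticks). For the STL, each face is triangulated and given an outward normal.

solid part
  facet normal 0.0000 0.0000 -1.0000
    outer loop
      vertex 4.7 11.8 0.0
      vertex 9.7 10.7 0.0
      vertex 12.0 6.0 0.0
    endloop
  endfacet
  facet normal 0.0000 0.0000 -1.0000
    outer loop
      vertex 0.6 8.6 0.0
      vertex 4.7 11.8 0.0
      vertex 12.0 6.0 0.0
    endloop
  endfacet
  facet normal 0.0000 0.0000 -1.0000
    outer loop
      vertex 0.6 3.4 0.0
      vertex 0.6 8.6 0.0
      vertex 12.0 6.0 0.0
    endloop
  endfacet
  facet normal 0.0000 0.0000 -1.0000
    outer loop
      vertex 4.7 0.2 0.0
      vertex 0.6 3.4 0.0
      vertex 12.0 6.0 0.0
    endloop
  endfacet
  facet normal 0.0000 0.0000 -1.0000
    outer loop
      vertex 9.7 1.3 0.0
      vertex 4.7 0.2 0.0
      vertex 12.0 6.0 0.0
    endloop
  endfacet
  facet normal 0.8700 0.4258 0.2486
    outer loop
      vertex 12.0 6.0 0.0
      vertex 9.7 10.7 0.0
      vertex 6.0 6.0 21.0
    endloop
  endfacet
  facet normal 0.2081 0.9460 0.2484
    outer loop
      vertex 9.7 10.7 0.0
      vertex 4.7 11.8 0.0
      vertex 6.0 6.0 21.0
    endloop
  endfacet
  facet normal -0.5961 0.7637 0.2478
    outer loop
      vertex 4.7 11.8 0.0
      vertex 0.6 8.6 0.0
      vertex 6.0 6.0 21.0
    endloop
  endfacet
  facet normal -0.9685 0.0000 0.2490
    outer loop
      vertex 0.6 8.6 0.0
      vertex 0.6 3.4 0.0
      vertex 6.0 6.0 21.0
    endloop
  endfacet
  facet normal -0.5961 -0.7637 0.2478
    outer loop
      vertex 0.6 3.4 0.0
      vertex 4.7 0.2 0.0
      vertex 6.0 6.0 21.0
    endloop
  endfacet
  facet normal 0.2081 -0.9460 0.2484
    outer loop
      vertex 4.7 0.2 0.0
      vertex 9.7 1.3 0.0
      vertex 6.0 6.0 21.0
    endloop
  endfacet
  facet normal 0.8700 -0.4258 0.2486
    outer loop
      vertex 9.7 1.3 0.0
      vertex 12.0 6.0 0.0
      vertex 6.0 6.0 21.0
    endloop
  endfacet
endsolid part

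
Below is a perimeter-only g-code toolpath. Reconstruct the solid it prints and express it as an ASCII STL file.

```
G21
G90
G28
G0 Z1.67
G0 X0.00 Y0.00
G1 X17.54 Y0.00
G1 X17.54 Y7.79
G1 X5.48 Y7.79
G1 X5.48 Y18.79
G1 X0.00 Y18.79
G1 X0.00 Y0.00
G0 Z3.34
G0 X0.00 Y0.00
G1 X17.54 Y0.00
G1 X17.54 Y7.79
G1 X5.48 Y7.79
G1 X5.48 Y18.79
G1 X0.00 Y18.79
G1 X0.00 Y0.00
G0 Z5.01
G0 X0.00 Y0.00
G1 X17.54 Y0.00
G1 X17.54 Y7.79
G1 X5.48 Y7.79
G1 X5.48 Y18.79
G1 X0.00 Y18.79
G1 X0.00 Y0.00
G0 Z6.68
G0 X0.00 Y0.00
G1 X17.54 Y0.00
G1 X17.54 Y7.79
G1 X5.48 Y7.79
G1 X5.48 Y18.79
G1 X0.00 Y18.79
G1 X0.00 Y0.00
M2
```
solid part
  facet normal 0.0000 0.0000 -1.0000
    outer loop
      vertex 17.54 7.79 0.00
      vertex 17.54 0.00 0.00
      vertex 0.00 0.00 0.00
    endloop
  endfacet
  facet normal 0.0000 0.0000 -1.0000
    outer loop
      vertex 5.48 7.79 0.00
      vertex 17.54 7.79 0.00
      vertex 0.00 0.00 0.00
    endloop
  endfacet
  facet normal 0.0000 0.0000 -1.0000
    outer loop
      vertex 5.48 18.79 0.00
      vertex 5.48 7.79 0.00
      vertex 0.00 0.00 0.00
    endloop
  endfacet
  facet normal 0.0000 0.0000 -1.0000
    outer loop
      vertex 0.00 18.79 0.00
      vertex 5.48 18.79 0.00
      vertex 0.00 0.00 0.00
    endloop
  endfacet
  facet normal 0.0000 0.0000 1.0000
    outer loop
      vertex 0.00 0.00 6.68
      vertex 17.54 0.00 6.68
      vertex 17.54 7.79 6.68
    endloop
  endfacet
  facet normal 0.0000 0.0000 1.0000
    outer loop
      vertex 0.00 0.00 6.68
      vertex 17.54 7.79 6.68
      vertex 5.48 7.79 6.68
    endloop
  endfacet
  facet normal 0.0000 0.0000 1.0000
    outer loop
      vertex 0.00 0.00 6.68
      vertex 5.48 7.79 6.68
      vertex 5.48 18.79 6.68
    endloop
  endfacet
  facet normal 0.0000 0.0000 1.0000
    outer loop
      vertex 0.00 0.00 6.68
      vertex 5.48 18.79 6.68
      vertex 0.00 18.79 6.68
    endloop
  endfacet
  facet normal 0.0000 -1.0000 0.0000
    outer loop
      vertex 0.00 0.00 0.00
      vertex 17.54 0.00 0.00
      vertex 17.54 0.00 6.68
    endloop
  endfacet
  facet normal 0.0000 -1.0000 0.0000
    outer loop
      vertex 0.00 0.00 0.00
      vertex 17.54 0.00 6.68
      vertex 0.00 0.00 6.68
    endloop
  endfacet
  facet normal 1.0000 0.0000 0.0000
    outer loop
      vertex 17.54 0.00 0.00
      vertex 17.54 7.79 0.00
      vertex 17.54 7.79 6.68
    endloop
  endfacet
  facet normal 1.0000 0.0000 0.0000
    outer loop
      vertex 17.54 0.00 0.00
      vertex 17.54 7.79 6.68
      vertex 17.54 0.00 6.68
    endloop
  endfacet
  facet normal 0.0000 1.0000 0.0000
    outer loop
      vertex 17.54 7.79 0.00
      vertex 5.48 7.79 0.00
      vertex 5.48 7.79 6.68
    endloop
  endfacet
  facet normal 0.0000 1.0000 0.0000
    outer loop
      vertex 17.54 7.79 0.00
      vertex 5.48 7.79 6.68
      vertex 17.54 7.79 6.68
    endloop
  endfacet
  facet normal 1.0000 0.0000 0.0000
    outer loop
      vertex 5.48 7.79 0.00
      vertex 5.48 18.79 0.00
      vertex 5.48 18.79 6.68
    endloop
  endfacet
  facet normal 1.0000 0.0000 0.0000
    outer loop
      vertex 5.48 7.79 0.00
      vertex 5.48 18.79 6.68
      vertex 5.48 7.79 6.68
    endloop
  endfacet
  facet normal 0.0000 1.0000 0.0000
    outer loop
      vertex 5.48 18.79 0.00
      vertex 0.00 18.79 0.00
      vertex 0.00 18.79 6.68
    endloop
  endfacet
  facet normal 0.0000 1.0000 0.0000
    outer loop
      vertex 5.48 18.79 0.00
      vertex 0.00 18.79 6.68
      vertex 5.48 18.79 6.68
    endloop
  endfacet
  facet normal -1.0000 0.0000 0.0000
    outer loop
      vertex 0.00 18.79 0.00
      vertex 0.00 0.00 0.00
      vertex 0.00 0.00 6.68
    endloop
  endfacet
  facet normal -1.0000 0.0000 0.0000
    outer loop
      vertex 0.00 18.79 0.00
      vertex 0.00 0.00 6.68
      vertex 0.00 18.79 6.68
    endloop
  endfacet
endsolid part

The G0 Z moves step by Δz≈1.67 mm. Every layer's G1 loop is the same polygon, so the solid is a straight extrusion of it from z=0 to z≈6.68. Closing with flat bottom and top caps and triangulating gives 20 facets — an L-shaped prism: outer 17.5 × 18.8 mm, arm thicknesses ≈ 7.79 mm (horizontal) and 5.48 mm (vertical), extruded 6.68 mm in z.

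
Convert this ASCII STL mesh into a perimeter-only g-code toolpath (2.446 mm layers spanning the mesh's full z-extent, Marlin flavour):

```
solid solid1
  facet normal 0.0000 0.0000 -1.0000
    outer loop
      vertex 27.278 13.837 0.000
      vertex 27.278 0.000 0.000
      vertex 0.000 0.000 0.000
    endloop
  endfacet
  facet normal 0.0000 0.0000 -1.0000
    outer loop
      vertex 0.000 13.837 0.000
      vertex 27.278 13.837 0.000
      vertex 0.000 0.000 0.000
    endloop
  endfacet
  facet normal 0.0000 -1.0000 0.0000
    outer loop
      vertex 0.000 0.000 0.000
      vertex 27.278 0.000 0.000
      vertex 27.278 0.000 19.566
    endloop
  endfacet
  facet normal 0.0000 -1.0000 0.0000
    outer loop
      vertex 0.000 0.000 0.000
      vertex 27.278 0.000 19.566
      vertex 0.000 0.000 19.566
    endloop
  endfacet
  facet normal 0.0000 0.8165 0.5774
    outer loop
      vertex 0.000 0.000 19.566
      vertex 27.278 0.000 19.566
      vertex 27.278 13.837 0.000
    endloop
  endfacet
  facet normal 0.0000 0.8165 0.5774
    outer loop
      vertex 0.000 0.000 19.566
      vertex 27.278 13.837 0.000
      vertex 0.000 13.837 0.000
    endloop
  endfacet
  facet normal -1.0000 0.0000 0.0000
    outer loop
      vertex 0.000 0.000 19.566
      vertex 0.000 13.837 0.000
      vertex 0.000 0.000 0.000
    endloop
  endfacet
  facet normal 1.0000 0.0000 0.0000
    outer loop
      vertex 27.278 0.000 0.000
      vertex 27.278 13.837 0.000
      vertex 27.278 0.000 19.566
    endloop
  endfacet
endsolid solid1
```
; perimeter-only toolpath
G21 ; units = mm
G90 ; absolute positioning
G28 ; home
; layer 1
G0 Z2.446
G0 X0.000 Y0.000
G1 X27.278 Y0.000
G1 X27.278 Y12.107
G1 X0.000 Y12.107
G1 X0.000 Y0.000
; layer 2
G0 Z4.891
G0 X0.000 Y0.000
G1 X27.278 Y0.000
G1 X27.278 Y10.378
G1 X0.000 Y10.378
G1 X0.000 Y0.000
; layer 3
G0 Z7.337
G0 X0.000 Y0.000
G1 X27.278 Y0.000
G1 X27.278 Y8.648
G1 X0.000 Y8.648
G1 X0.000 Y0.000
; layer 4
G0 Z9.783
G0 X0.000 Y0.000
G1 X27.278 Y0.000
G1 X27.278 Y6.918
G1 X0.000 Y6.918
G1 X0.000 Y0.000
; layer 5
G0 Z12.229
G0 X0.000 Y0.000
G1 X27.278 Y0.000
G1 X27.278 Y5.189
G1 X0.000 Y5.189
G1 X0.000 Y0.000
; layer 6
G0 Z14.674
G0 X0.000 Y0.000
G1 X27.278 Y0.000
G1 X27.278 Y3.459
G1 X0.000 Y3.459
G1 X0.000 Y0.000
; layer 7
G0 Z17.120
G0 X0.000 Y0.000
G1 X27.278 Y0.000
G1 X27.278 Y1.730
G1 X0.000 Y1.730
G1 X0.000 Y0.000
M2 ; end

The solid is a wedge (ramp): 27.3 × 13.8 mm base, rising to 19.6 mm along the y=0 edge and sloping linearly to z=0 at y=13.8. Slicing at Δz = 2.446 mm — 8 equal slices spanning the solid's height, so layer i sits at z = i·h/8 — gives 7 non-empty perimeters. Each is a 4-segment closed polygon; G0 lifts to the layer z and rapids to the start vertex, then G1 traces the edges. The cross-section shrinks linearly with z (the slice at the apex is degenerate and omitted).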